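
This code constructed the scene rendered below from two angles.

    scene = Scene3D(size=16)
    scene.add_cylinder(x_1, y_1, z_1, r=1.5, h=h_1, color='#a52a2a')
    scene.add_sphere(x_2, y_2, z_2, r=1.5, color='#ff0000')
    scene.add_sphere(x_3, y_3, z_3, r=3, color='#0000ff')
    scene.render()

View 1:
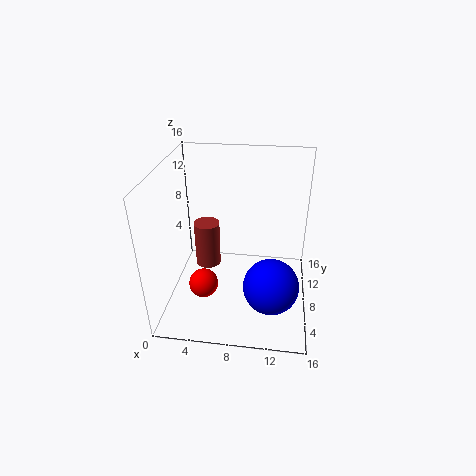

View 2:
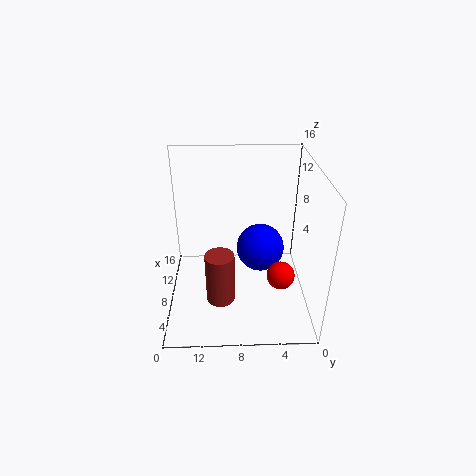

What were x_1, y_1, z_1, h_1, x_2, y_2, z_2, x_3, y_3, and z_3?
x_1 = 4; y_1 = 10; z_1 = 3; h_1 = 5.5; x_2 = 5; y_2 = 3.5; z_2 = 5; x_3 = 12; y_3 = 5; z_3 = 4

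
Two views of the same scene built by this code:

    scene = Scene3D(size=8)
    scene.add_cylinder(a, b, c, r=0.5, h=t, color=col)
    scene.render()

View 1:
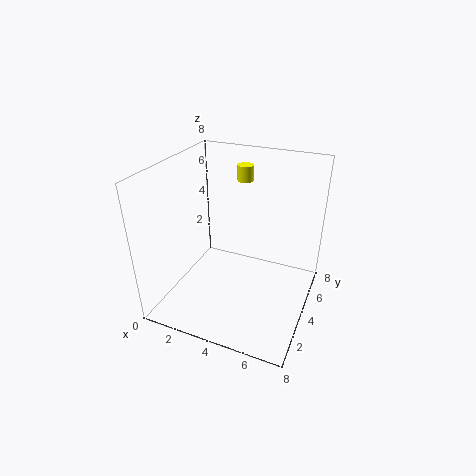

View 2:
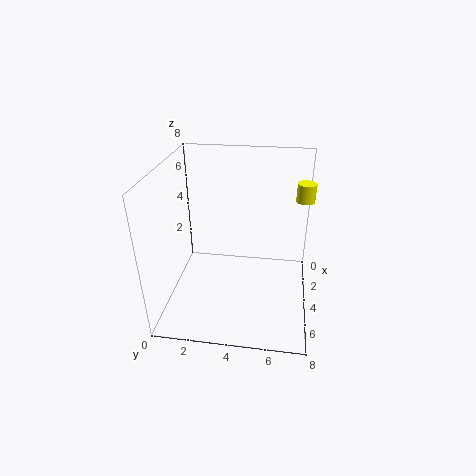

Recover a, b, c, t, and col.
a = 3; b = 7.5; c = 6; t = 1; col = 'yellow'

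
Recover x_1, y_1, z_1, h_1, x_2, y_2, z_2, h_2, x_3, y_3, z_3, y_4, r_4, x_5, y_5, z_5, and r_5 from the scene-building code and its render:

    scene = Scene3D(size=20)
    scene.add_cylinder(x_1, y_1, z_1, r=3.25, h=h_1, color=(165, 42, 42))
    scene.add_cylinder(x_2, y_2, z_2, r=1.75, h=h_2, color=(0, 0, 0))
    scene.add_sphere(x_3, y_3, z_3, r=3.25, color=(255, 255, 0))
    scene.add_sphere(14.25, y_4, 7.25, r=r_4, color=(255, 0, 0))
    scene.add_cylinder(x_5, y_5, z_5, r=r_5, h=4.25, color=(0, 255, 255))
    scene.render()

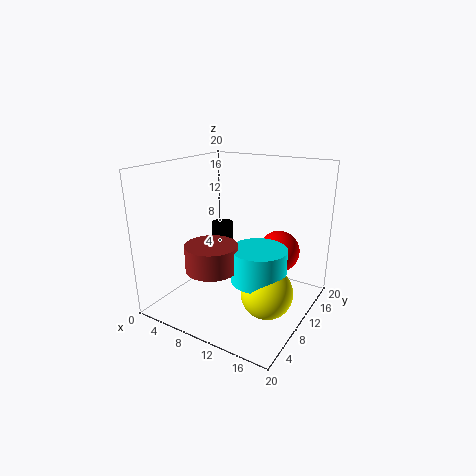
x_1 = 10; y_1 = 3.75; z_1 = 8; h_1 = 3.25; x_2 = 4; y_2 = 15; z_2 = 6; h_2 = 3.75; x_3 = 16.5; y_3 = 6.25; z_3 = 5.25; y_4 = 14.5; r_4 = 3; x_5 = 15; y_5 = 6.75; z_5 = 6.5; r_5 = 3.5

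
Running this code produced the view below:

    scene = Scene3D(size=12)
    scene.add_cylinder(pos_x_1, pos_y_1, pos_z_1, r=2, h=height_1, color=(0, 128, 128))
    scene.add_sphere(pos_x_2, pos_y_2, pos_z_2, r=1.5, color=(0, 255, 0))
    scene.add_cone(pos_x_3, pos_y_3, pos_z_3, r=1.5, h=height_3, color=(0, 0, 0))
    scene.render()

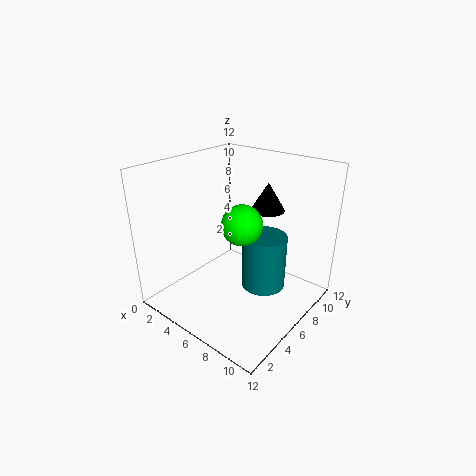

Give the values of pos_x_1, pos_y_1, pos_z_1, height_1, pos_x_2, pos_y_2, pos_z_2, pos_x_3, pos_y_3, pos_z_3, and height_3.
pos_x_1 = 7
pos_y_1 = 8.5
pos_z_1 = 0.5
height_1 = 5
pos_x_2 = 8
pos_y_2 = 4
pos_z_2 = 8.5
pos_x_3 = 6.5
pos_y_3 = 9.5
pos_z_3 = 7.5
height_3 = 2.5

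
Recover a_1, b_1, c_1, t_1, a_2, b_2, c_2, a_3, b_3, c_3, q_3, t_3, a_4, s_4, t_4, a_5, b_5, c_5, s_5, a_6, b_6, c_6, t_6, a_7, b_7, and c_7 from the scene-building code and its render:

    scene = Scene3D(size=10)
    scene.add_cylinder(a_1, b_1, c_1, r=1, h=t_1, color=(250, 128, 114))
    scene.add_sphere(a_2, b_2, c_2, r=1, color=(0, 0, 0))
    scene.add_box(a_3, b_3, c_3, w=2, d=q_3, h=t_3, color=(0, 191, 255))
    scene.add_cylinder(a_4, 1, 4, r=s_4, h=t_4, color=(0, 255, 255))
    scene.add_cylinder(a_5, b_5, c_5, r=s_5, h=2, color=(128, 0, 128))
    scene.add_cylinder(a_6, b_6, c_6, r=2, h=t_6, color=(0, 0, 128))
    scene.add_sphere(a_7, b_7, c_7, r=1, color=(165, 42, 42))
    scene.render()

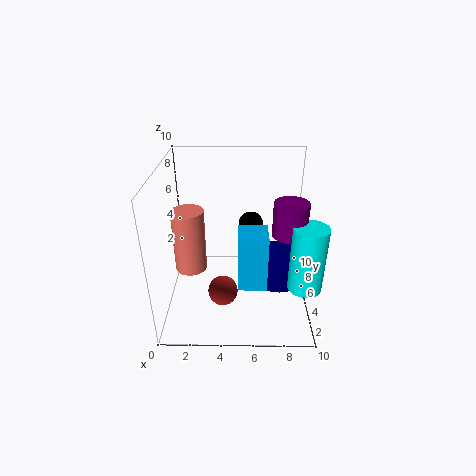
a_1 = 2; b_1 = 3; c_1 = 4; t_1 = 4; a_2 = 6; b_2 = 9; c_2 = 4; a_3 = 5; b_3 = 3; c_3 = 2; q_3 = 2; t_3 = 4; a_4 = 9; s_4 = 1; t_4 = 4; a_5 = 8; b_5 = 2; c_5 = 7; s_5 = 1; a_6 = 8; b_6 = 6; c_6 = 1; t_6 = 2; a_7 = 4; b_7 = 3; c_7 = 2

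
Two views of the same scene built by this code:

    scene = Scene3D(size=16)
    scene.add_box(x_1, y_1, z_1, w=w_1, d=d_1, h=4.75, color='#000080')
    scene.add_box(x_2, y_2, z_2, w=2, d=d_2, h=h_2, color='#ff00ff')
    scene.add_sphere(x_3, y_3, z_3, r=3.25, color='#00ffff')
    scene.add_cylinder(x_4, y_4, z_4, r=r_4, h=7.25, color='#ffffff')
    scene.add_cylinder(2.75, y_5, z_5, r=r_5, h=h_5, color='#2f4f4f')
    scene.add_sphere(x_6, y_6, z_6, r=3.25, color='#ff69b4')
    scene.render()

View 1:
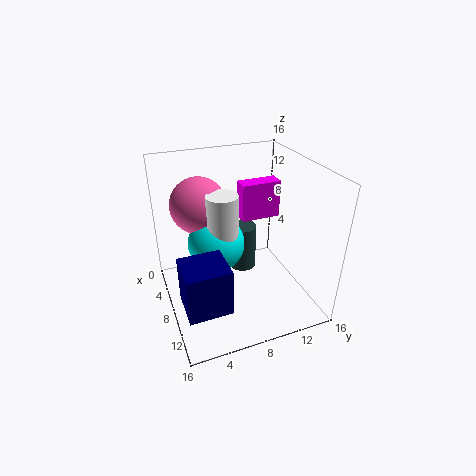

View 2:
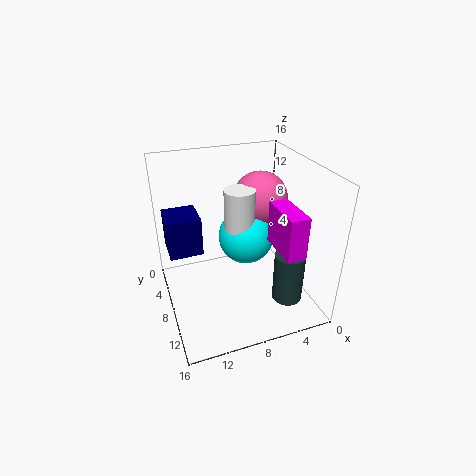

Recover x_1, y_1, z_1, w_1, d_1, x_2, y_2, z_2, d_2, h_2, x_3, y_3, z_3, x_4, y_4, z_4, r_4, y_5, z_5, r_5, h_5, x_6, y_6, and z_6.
x_1 = 11.25, y_1 = 0.5, z_1 = 4.5, w_1 = 4, d_1 = 4.25, x_2 = 3.25, y_2 = 9.75, z_2 = 8.25, d_2 = 4.75, h_2 = 4.5, x_3 = 6.25, y_3 = 6, z_3 = 6.75, x_4 = 7.25, y_4 = 6.5, z_4 = 5.75, r_4 = 1.75, y_5 = 10.75, z_5 = 0.25, r_5 = 1.75, h_5 = 6, x_6 = 4, y_6 = 4.75, z_6 = 10.75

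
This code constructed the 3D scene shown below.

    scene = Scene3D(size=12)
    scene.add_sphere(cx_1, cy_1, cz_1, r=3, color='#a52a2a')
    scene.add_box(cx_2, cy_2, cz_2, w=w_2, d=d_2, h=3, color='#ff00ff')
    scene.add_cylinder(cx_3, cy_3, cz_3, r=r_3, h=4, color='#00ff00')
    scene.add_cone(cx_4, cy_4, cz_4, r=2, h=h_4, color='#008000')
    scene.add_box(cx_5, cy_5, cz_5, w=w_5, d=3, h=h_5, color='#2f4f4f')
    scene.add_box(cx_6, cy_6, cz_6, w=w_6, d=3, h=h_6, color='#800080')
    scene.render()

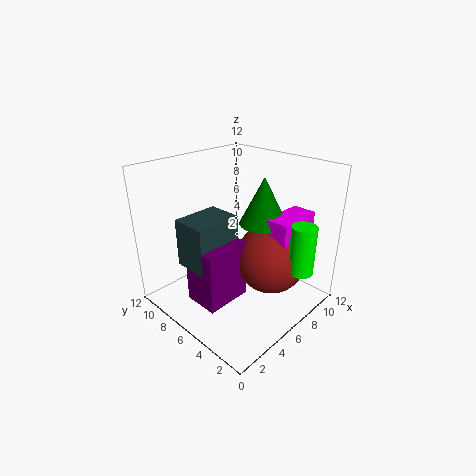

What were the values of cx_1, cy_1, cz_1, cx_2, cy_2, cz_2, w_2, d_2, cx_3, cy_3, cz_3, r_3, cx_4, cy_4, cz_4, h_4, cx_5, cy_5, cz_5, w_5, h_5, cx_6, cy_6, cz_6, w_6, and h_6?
cx_1 = 8; cy_1 = 4; cz_1 = 4; cx_2 = 7; cy_2 = 2; cz_2 = 5; w_2 = 4; d_2 = 2; cx_3 = 8; cy_3 = 1; cz_3 = 4; r_3 = 1; cx_4 = 8; cy_4 = 5; cz_4 = 7; h_4 = 4; cx_5 = 2; cy_5 = 6; cz_5 = 4; w_5 = 4; h_5 = 4; cx_6 = 2; cy_6 = 5; cz_6 = 1; w_6 = 4; h_6 = 5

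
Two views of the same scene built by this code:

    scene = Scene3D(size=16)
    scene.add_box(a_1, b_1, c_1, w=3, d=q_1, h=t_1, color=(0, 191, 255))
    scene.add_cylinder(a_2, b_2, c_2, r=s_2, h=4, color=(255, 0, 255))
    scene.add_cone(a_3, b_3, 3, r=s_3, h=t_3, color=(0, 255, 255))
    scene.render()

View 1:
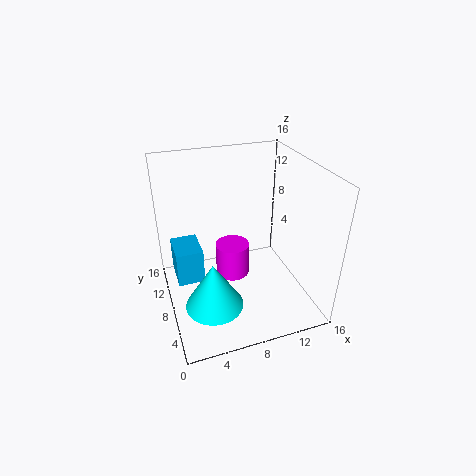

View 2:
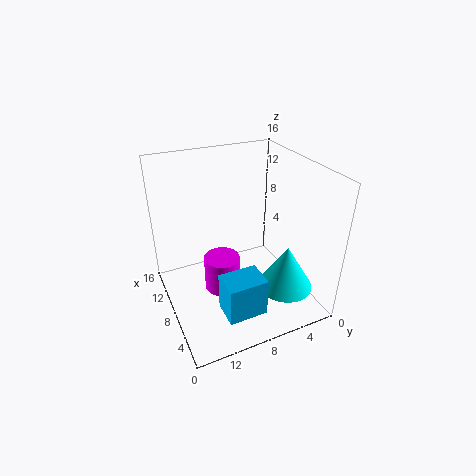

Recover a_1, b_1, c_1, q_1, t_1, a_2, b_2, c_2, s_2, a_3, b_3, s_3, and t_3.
a_1 = 1
b_1 = 8
c_1 = 3
q_1 = 4
t_1 = 4
a_2 = 8
b_2 = 10
c_2 = 2
s_2 = 2
a_3 = 4
b_3 = 4
s_3 = 3
t_3 = 5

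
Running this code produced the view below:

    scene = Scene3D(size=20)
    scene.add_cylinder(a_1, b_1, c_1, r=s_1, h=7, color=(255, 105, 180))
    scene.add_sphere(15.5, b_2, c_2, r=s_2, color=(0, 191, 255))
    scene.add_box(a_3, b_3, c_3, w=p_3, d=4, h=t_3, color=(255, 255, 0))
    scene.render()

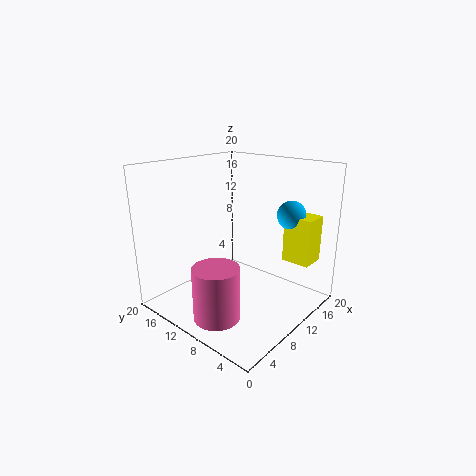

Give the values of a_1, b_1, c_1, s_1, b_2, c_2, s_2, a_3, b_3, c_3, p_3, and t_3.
a_1 = 3.5, b_1 = 8, c_1 = 1.5, s_1 = 3, b_2 = 5, c_2 = 13, s_2 = 2, a_3 = 14.5, b_3 = 1.5, c_3 = 6.5, p_3 = 3.5, t_3 = 6.5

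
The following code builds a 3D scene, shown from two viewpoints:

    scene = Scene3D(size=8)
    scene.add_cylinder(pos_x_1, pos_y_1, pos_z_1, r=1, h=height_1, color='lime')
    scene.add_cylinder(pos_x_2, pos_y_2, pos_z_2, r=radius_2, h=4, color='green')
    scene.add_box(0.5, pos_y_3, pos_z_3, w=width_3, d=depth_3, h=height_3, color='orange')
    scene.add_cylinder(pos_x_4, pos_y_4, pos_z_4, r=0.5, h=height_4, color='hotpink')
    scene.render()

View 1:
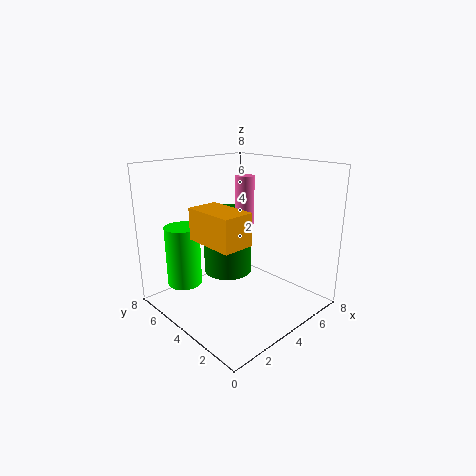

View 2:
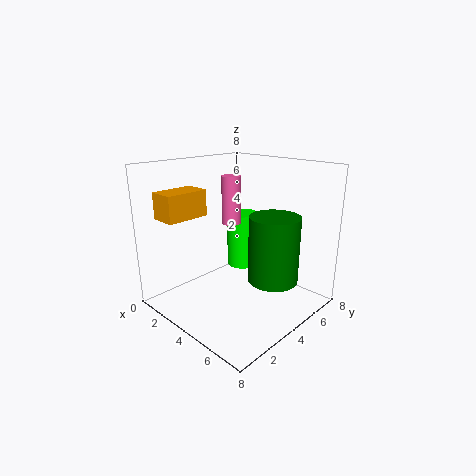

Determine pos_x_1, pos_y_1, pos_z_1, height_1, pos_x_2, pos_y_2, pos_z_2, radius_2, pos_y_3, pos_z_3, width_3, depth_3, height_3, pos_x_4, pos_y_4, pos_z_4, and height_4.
pos_x_1 = 2, pos_y_1 = 6.5, pos_z_1 = 1, height_1 = 3.5, pos_x_2 = 5, pos_y_2 = 6, pos_z_2 = 1, radius_2 = 1.5, pos_y_3 = 1, pos_z_3 = 5, width_3 = 1.5, depth_3 = 2.5, height_3 = 1.5, pos_x_4 = 4, pos_y_4 = 3.5, pos_z_4 = 5, height_4 = 2.5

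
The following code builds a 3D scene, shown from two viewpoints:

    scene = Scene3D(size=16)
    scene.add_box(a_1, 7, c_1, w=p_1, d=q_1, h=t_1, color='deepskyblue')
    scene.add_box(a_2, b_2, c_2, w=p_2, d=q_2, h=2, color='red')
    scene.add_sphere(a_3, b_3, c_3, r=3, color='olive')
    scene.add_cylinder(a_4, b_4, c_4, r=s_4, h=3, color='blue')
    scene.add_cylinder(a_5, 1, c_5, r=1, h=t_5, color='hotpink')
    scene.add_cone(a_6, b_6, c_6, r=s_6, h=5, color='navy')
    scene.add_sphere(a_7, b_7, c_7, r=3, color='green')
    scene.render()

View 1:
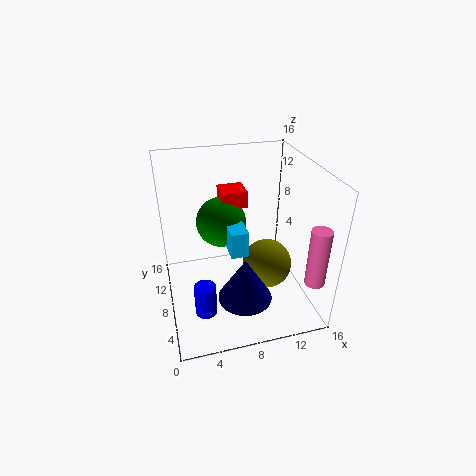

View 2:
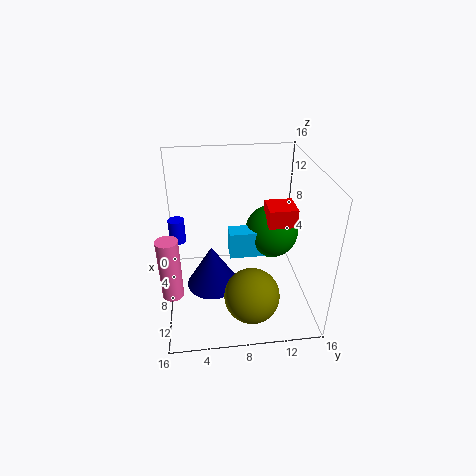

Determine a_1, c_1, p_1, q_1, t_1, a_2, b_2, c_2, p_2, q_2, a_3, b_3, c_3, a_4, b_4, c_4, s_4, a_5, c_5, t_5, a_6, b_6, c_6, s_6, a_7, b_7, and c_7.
a_1 = 7; c_1 = 6; p_1 = 2; q_1 = 5; t_1 = 3; a_2 = 7; b_2 = 11; c_2 = 10; p_2 = 3; q_2 = 3; a_3 = 12; b_3 = 9; c_3 = 3; a_4 = 3; b_4 = 1; c_4 = 5; s_4 = 1; a_5 = 14; c_5 = 6; t_5 = 6; a_6 = 8; b_6 = 5; c_6 = 2; s_6 = 3; a_7 = 7; b_7 = 12; c_7 = 8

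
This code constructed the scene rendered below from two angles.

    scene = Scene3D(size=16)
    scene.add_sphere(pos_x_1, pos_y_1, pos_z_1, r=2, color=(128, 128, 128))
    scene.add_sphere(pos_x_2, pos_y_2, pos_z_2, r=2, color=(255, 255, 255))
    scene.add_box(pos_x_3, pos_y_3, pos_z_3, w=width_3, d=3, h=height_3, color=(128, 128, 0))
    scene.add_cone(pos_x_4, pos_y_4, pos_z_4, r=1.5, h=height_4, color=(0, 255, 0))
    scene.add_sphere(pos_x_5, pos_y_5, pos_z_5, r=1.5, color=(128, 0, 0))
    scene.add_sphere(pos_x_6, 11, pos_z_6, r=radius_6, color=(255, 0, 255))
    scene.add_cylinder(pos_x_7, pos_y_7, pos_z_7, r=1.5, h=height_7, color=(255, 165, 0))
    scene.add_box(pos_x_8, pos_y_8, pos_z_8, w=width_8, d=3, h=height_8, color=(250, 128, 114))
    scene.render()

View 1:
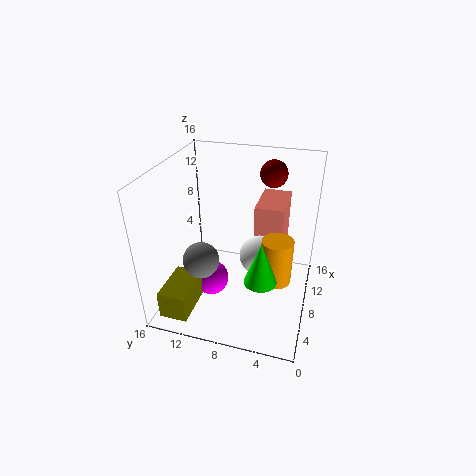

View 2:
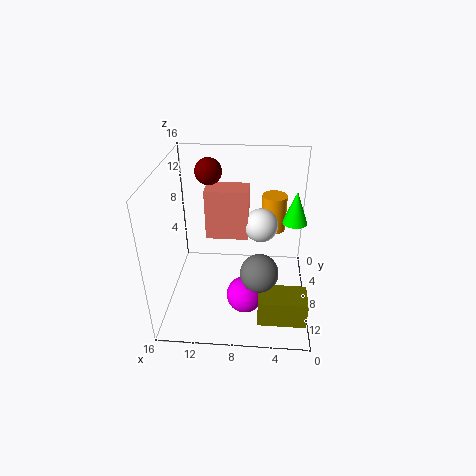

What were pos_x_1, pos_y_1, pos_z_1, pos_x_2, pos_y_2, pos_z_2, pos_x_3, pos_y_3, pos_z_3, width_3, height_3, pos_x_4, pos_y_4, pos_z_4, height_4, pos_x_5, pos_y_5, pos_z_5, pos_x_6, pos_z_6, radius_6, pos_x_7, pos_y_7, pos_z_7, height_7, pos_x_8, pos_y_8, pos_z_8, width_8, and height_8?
pos_x_1 = 5.5; pos_y_1 = 11.5; pos_z_1 = 6; pos_x_2 = 5.5; pos_y_2 = 5; pos_z_2 = 8; pos_x_3 = 0.5; pos_y_3 = 11.5; pos_z_3 = 1.5; width_3 = 5; height_3 = 3; pos_x_4 = 1.5; pos_y_4 = 4; pos_z_4 = 8; height_4 = 4; pos_x_5 = 11.5; pos_y_5 = 5; pos_z_5 = 14.5; pos_x_6 = 7; pos_z_6 = 2.5; radius_6 = 2; pos_x_7 = 4; pos_y_7 = 3; pos_z_7 = 6.5; height_7 = 4.5; pos_x_8 = 7; pos_y_8 = 3; pos_z_8 = 6.5; width_8 = 5; height_8 = 6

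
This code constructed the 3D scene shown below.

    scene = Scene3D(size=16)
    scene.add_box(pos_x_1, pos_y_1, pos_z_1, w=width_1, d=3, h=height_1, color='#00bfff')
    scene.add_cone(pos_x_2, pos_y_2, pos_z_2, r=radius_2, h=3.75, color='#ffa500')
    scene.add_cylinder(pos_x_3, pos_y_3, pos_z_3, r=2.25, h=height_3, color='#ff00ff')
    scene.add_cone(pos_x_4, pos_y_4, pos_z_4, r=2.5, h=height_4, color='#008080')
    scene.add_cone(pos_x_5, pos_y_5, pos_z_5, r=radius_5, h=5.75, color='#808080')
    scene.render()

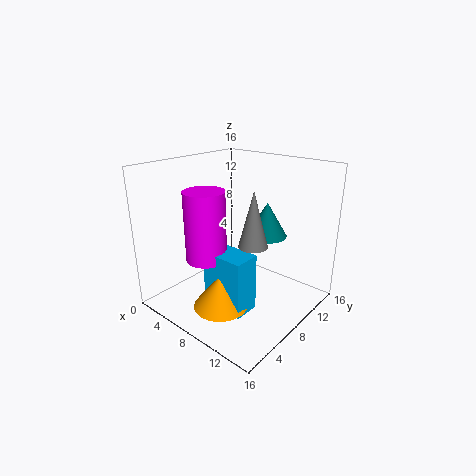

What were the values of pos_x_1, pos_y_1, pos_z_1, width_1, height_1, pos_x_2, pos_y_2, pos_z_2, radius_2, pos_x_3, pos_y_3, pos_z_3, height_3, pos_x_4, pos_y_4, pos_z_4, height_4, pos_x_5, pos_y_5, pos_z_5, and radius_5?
pos_x_1 = 6
pos_y_1 = 4.5
pos_z_1 = 0.5
width_1 = 5
height_1 = 6.5
pos_x_2 = 8.25
pos_y_2 = 4.75
pos_z_2 = 1
radius_2 = 3
pos_x_3 = 5.75
pos_y_3 = 5.25
pos_z_3 = 5.75
height_3 = 7.75
pos_x_4 = 8
pos_y_4 = 13.5
pos_z_4 = 6.5
height_4 = 4.25
pos_x_5 = 11.25
pos_y_5 = 6.5
pos_z_5 = 8.5
radius_5 = 1.5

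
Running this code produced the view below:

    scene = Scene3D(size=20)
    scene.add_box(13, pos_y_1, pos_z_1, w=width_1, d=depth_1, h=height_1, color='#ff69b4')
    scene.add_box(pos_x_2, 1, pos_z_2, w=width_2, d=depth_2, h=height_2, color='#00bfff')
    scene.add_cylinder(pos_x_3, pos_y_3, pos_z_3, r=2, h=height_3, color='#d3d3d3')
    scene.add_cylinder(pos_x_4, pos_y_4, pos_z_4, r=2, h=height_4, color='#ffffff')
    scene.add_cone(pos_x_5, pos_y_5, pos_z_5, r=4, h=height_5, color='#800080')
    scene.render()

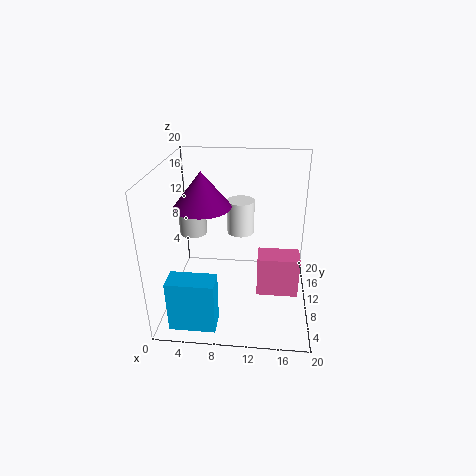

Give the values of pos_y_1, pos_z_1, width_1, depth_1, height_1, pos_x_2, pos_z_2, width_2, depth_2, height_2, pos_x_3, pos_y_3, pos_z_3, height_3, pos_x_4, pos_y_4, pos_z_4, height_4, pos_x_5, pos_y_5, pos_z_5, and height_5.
pos_y_1 = 3, pos_z_1 = 6, width_1 = 5, depth_1 = 3, height_1 = 5, pos_x_2 = 2, pos_z_2 = 1, width_2 = 6, depth_2 = 3, height_2 = 7, pos_x_3 = 3, pos_y_3 = 13, pos_z_3 = 9, height_3 = 4, pos_x_4 = 10, pos_y_4 = 14, pos_z_4 = 9, height_4 = 5, pos_x_5 = 5, pos_y_5 = 11, pos_z_5 = 14, height_5 = 5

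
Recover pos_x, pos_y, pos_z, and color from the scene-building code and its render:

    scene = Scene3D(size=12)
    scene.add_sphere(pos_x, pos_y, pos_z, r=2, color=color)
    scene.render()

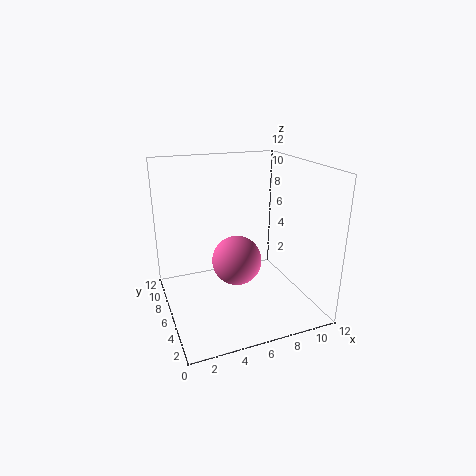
pos_x = 5.5, pos_y = 5, pos_z = 4.5, color = 'hotpink'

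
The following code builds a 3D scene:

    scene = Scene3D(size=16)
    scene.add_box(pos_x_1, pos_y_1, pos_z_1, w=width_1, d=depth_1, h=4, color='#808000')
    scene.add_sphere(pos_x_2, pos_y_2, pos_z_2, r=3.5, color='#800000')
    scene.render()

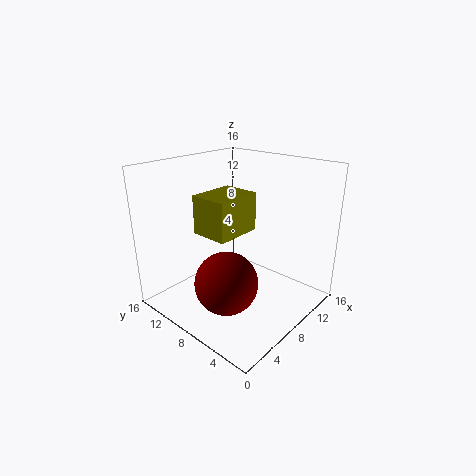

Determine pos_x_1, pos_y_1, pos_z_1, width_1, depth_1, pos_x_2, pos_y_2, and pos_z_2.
pos_x_1 = 3.5
pos_y_1 = 6
pos_z_1 = 9.5
width_1 = 5
depth_1 = 4
pos_x_2 = 5.5
pos_y_2 = 7.5
pos_z_2 = 3.5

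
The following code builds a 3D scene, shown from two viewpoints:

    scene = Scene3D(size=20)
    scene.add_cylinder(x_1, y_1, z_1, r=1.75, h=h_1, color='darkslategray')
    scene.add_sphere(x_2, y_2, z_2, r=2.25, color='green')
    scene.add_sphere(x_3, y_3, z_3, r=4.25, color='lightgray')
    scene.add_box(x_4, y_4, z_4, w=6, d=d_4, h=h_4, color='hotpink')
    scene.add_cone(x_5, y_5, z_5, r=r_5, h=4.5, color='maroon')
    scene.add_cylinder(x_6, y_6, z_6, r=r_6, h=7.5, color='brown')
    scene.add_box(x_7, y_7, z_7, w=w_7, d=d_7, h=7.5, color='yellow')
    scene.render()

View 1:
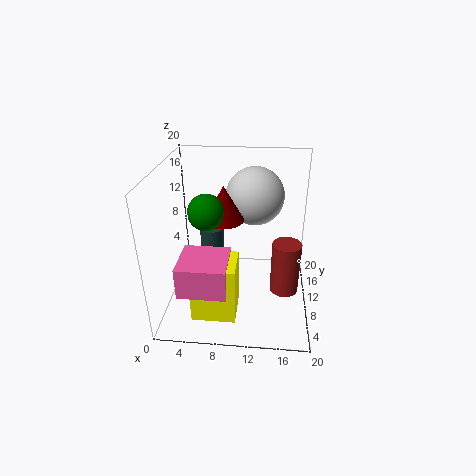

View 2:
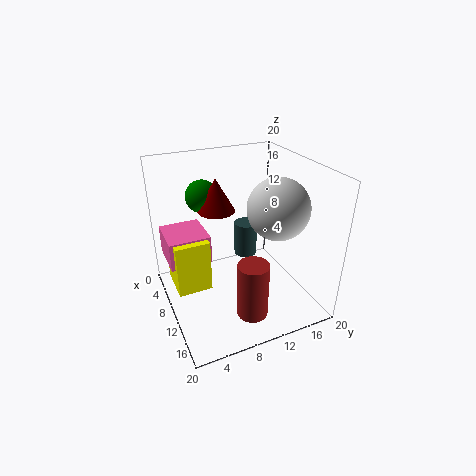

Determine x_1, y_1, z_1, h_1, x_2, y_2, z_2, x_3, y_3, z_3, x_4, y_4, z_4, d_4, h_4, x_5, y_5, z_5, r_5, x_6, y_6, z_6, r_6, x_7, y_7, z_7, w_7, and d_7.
x_1 = 5.75
y_1 = 13.25
z_1 = 4.5
h_1 = 5.25
x_2 = 6.5
y_2 = 6.25
z_2 = 15.5
x_3 = 12
y_3 = 15
z_3 = 14.25
x_4 = 3.5
y_4 = 0.5
z_4 = 6.75
d_4 = 5.75
h_4 = 4
x_5 = 8.5
y_5 = 7.5
z_5 = 14
r_5 = 2.5
x_6 = 16.75
y_6 = 9
z_6 = 2.5
r_6 = 2
x_7 = 5
y_7 = 1
z_7 = 3
w_7 = 5.5
d_7 = 4.75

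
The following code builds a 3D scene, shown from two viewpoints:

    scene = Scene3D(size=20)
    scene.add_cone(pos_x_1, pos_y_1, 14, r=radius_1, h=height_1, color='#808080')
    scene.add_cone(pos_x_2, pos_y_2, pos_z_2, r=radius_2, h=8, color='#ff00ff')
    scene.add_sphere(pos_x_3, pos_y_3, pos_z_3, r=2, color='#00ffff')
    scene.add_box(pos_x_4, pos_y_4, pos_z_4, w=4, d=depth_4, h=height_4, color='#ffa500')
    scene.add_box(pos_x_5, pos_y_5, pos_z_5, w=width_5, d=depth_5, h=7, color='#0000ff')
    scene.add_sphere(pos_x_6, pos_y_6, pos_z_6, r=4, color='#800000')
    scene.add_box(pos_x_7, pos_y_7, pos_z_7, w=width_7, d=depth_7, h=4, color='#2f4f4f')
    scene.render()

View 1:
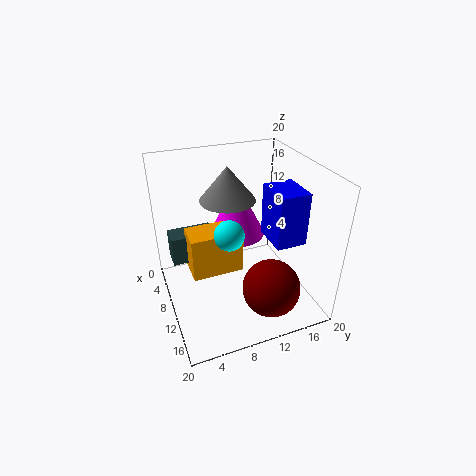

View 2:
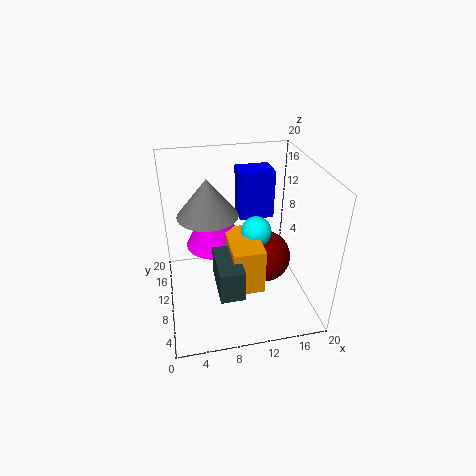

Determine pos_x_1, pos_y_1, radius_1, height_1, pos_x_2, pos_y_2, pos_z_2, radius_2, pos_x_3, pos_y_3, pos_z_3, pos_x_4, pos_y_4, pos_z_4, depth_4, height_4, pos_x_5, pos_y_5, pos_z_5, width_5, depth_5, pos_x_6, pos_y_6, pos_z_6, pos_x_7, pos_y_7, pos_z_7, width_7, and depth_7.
pos_x_1 = 6, pos_y_1 = 10, radius_1 = 4, height_1 = 5, pos_x_2 = 7, pos_y_2 = 11, pos_z_2 = 9, radius_2 = 4, pos_x_3 = 12, pos_y_3 = 8, pos_z_3 = 12, pos_x_4 = 8, pos_y_4 = 3, pos_z_4 = 6, depth_4 = 7, height_4 = 6, pos_x_5 = 11, pos_y_5 = 13, pos_z_5 = 11, width_5 = 5, depth_5 = 4, pos_x_6 = 15, pos_y_6 = 13, pos_z_6 = 4, pos_x_7 = 6, pos_y_7 = 1, pos_z_7 = 7, width_7 = 3, depth_7 = 6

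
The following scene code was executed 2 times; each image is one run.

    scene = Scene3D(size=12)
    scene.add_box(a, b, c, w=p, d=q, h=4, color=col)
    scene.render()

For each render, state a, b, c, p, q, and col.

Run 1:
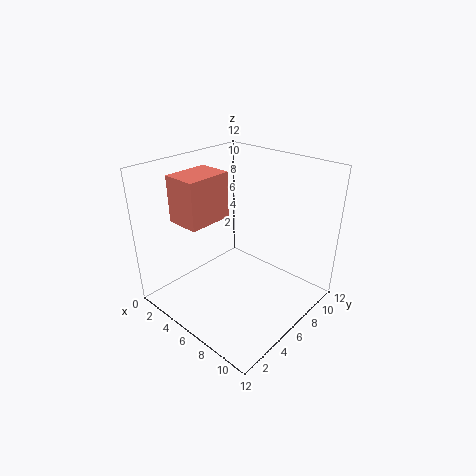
a = 1; b = 3; c = 7; p = 3; q = 4; col = 'salmon'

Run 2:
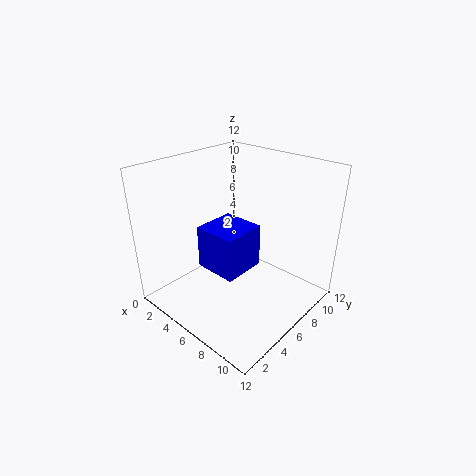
a = 2; b = 5; c = 2; p = 4; q = 4; col = 'blue'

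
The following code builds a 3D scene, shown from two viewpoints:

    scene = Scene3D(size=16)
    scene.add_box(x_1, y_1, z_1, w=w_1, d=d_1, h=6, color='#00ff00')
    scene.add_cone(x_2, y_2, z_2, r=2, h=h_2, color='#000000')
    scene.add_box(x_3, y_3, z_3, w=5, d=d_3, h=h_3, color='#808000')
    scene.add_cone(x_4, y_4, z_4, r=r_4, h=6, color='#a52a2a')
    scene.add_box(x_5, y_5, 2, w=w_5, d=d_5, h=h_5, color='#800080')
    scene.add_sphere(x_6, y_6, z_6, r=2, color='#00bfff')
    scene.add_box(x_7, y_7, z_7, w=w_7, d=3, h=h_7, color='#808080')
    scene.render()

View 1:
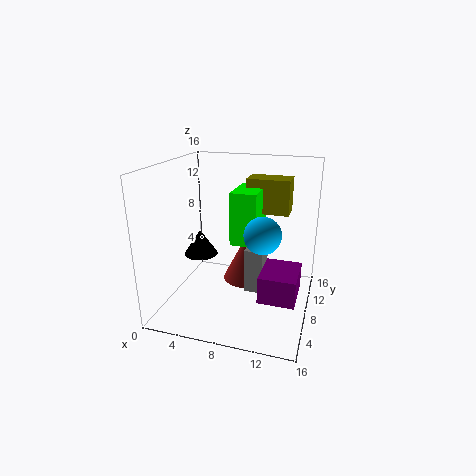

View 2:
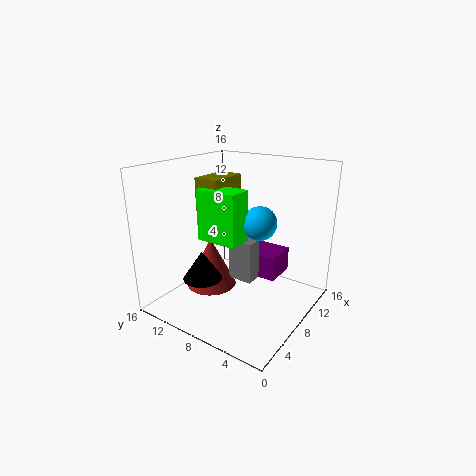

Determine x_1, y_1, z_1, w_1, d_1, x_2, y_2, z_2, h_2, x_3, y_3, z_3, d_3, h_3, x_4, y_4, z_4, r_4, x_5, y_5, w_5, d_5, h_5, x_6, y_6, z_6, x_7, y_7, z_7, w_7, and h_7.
x_1 = 7; y_1 = 8; z_1 = 7; w_1 = 3; d_1 = 5; x_2 = 3; y_2 = 9; z_2 = 5; h_2 = 3; x_3 = 8; y_3 = 11; z_3 = 10; d_3 = 3; h_3 = 4; x_4 = 8; y_4 = 12; z_4 = 1; r_4 = 3; x_5 = 11; y_5 = 5; w_5 = 4; d_5 = 5; h_5 = 3; x_6 = 11; y_6 = 7; z_6 = 9; x_7 = 9; y_7 = 7; z_7 = 2; w_7 = 2; h_7 = 5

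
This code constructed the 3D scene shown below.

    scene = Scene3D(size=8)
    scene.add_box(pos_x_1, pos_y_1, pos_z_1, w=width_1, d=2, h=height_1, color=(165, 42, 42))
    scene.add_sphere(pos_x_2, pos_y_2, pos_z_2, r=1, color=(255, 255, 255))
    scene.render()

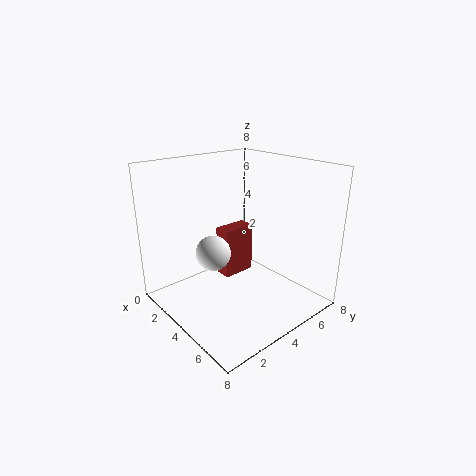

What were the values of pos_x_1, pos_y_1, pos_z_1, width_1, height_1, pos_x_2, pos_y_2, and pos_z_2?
pos_x_1 = 2, pos_y_1 = 4, pos_z_1 = 1, width_1 = 1, height_1 = 3, pos_x_2 = 3, pos_y_2 = 3, pos_z_2 = 3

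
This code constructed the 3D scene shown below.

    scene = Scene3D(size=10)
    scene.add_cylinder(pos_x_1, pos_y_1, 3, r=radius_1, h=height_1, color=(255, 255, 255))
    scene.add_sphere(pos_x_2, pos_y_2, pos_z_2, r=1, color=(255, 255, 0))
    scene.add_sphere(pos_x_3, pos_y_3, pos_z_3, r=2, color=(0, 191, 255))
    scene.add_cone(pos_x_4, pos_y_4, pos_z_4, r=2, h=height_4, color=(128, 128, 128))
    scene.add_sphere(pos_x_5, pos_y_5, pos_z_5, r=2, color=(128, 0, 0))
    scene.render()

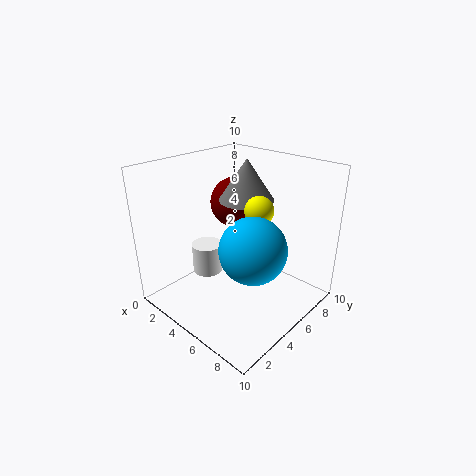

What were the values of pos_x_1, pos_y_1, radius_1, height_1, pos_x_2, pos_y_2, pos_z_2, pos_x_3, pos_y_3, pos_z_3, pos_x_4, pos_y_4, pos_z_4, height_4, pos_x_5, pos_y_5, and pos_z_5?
pos_x_1 = 4; pos_y_1 = 3; radius_1 = 1; height_1 = 2; pos_x_2 = 6; pos_y_2 = 6; pos_z_2 = 7; pos_x_3 = 8; pos_y_3 = 3; pos_z_3 = 6; pos_x_4 = 4; pos_y_4 = 7; pos_z_4 = 7; height_4 = 3; pos_x_5 = 2; pos_y_5 = 8; pos_z_5 = 6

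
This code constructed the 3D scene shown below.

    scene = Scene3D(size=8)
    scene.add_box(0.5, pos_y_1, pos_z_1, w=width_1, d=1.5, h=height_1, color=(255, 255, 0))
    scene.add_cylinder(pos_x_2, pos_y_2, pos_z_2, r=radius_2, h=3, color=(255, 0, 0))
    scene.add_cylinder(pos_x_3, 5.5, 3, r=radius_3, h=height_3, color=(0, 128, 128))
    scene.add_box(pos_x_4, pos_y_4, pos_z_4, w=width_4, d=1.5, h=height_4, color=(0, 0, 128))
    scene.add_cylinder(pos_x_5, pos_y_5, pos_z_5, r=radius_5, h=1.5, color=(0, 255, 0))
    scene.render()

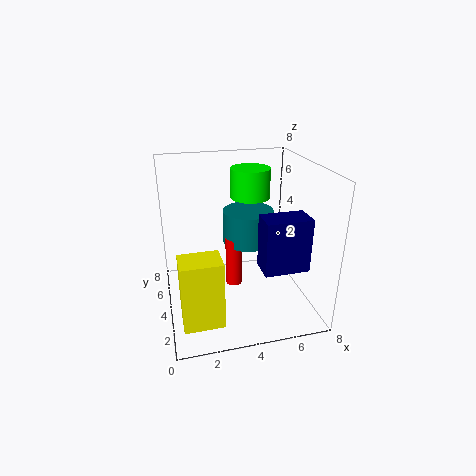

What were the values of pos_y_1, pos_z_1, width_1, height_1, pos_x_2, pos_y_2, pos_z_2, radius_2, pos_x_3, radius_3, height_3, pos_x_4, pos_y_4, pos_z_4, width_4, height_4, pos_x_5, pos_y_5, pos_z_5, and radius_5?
pos_y_1 = 0.5; pos_z_1 = 1; width_1 = 2; height_1 = 3.5; pos_x_2 = 4; pos_y_2 = 5; pos_z_2 = 0.5; radius_2 = 0.5; pos_x_3 = 5; radius_3 = 1.5; height_3 = 2; pos_x_4 = 5; pos_y_4 = 2; pos_z_4 = 2.5; width_4 = 2.5; height_4 = 3; pos_x_5 = 4.5; pos_y_5 = 3.5; pos_z_5 = 6.5; radius_5 = 1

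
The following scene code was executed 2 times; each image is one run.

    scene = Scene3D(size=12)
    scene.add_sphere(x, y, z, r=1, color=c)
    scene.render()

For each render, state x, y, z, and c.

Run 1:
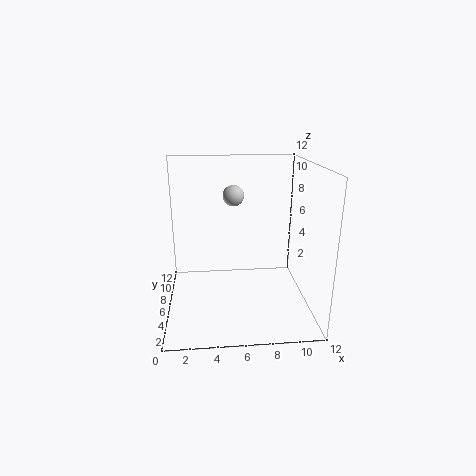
x = 6, y = 10.5, z = 8.5, c = 'lightgray'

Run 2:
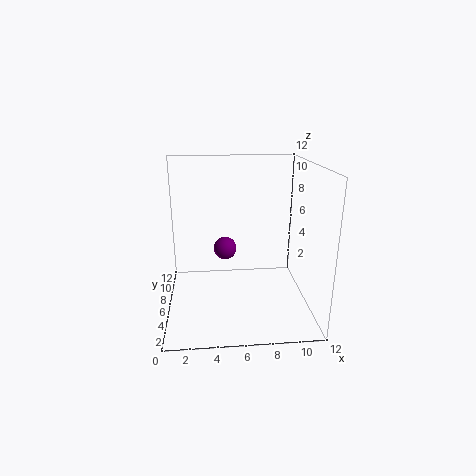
x = 5, y = 7.5, z = 4.5, c = 'purple'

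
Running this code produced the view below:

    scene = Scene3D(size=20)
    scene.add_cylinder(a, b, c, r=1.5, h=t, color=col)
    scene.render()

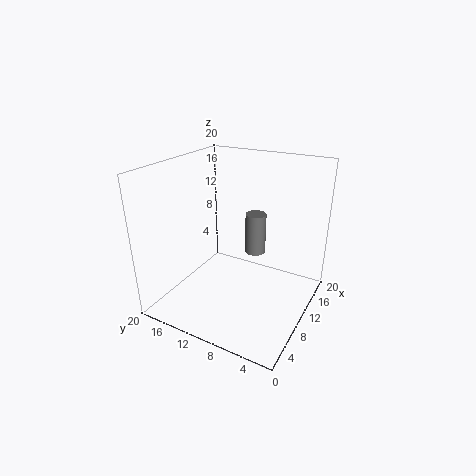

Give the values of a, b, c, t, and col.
a = 13.5
b = 9
c = 6.5
t = 6
col = 'gray'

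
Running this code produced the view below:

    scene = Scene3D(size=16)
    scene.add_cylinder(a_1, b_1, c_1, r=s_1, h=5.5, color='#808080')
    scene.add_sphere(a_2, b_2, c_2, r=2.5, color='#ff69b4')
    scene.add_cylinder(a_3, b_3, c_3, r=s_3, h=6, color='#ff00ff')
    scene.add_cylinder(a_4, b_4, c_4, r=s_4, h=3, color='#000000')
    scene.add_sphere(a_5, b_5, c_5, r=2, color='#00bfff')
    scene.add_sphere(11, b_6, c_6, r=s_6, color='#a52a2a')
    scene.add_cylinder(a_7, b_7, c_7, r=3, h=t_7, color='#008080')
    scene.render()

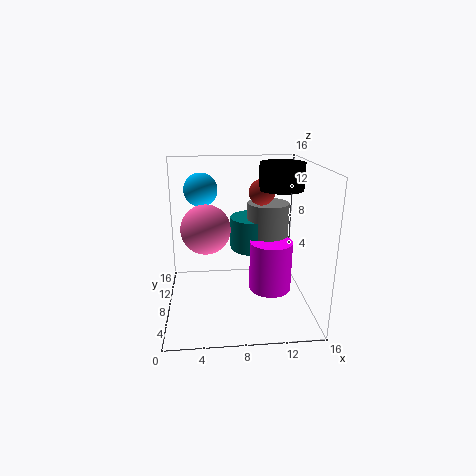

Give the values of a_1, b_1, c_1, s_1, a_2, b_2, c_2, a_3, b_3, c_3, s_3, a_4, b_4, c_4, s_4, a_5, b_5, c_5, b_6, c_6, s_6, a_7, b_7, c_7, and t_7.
a_1 = 12
b_1 = 11.5
c_1 = 5.5
s_1 = 2.5
a_2 = 4.5
b_2 = 5.5
c_2 = 10
a_3 = 12
b_3 = 9
c_3 = 1
s_3 = 2.5
a_4 = 13
b_4 = 9.5
c_4 = 13
s_4 = 2.5
a_5 = 4
b_5 = 12.5
c_5 = 12.5
b_6 = 10.5
c_6 = 12.5
s_6 = 1.5
a_7 = 10.5
b_7 = 12.5
c_7 = 5
t_7 = 4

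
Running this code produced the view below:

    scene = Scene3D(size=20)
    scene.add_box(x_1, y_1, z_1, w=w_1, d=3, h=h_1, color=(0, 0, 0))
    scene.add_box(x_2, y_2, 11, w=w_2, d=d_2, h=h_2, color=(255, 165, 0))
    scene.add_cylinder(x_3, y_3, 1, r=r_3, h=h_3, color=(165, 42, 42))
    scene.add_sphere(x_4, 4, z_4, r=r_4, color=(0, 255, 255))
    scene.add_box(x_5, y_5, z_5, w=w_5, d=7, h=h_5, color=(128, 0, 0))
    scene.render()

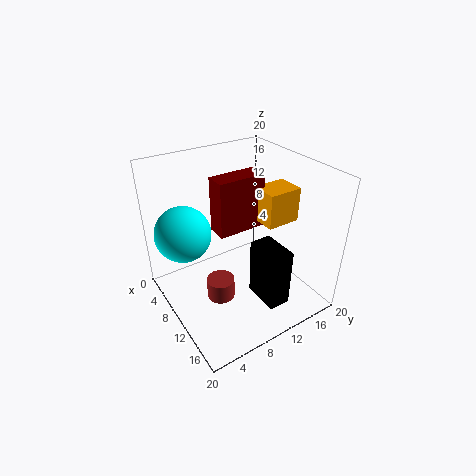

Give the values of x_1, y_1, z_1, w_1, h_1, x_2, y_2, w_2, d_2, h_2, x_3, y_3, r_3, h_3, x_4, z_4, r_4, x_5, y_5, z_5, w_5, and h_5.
x_1 = 13; y_1 = 10; z_1 = 3; w_1 = 5; h_1 = 8; x_2 = 8; y_2 = 14; w_2 = 4; d_2 = 5; h_2 = 5; x_3 = 10; y_3 = 7; r_3 = 2; h_3 = 3; x_4 = 5; z_4 = 10; r_4 = 4; x_5 = 6; y_5 = 8; z_5 = 10; w_5 = 3; h_5 = 8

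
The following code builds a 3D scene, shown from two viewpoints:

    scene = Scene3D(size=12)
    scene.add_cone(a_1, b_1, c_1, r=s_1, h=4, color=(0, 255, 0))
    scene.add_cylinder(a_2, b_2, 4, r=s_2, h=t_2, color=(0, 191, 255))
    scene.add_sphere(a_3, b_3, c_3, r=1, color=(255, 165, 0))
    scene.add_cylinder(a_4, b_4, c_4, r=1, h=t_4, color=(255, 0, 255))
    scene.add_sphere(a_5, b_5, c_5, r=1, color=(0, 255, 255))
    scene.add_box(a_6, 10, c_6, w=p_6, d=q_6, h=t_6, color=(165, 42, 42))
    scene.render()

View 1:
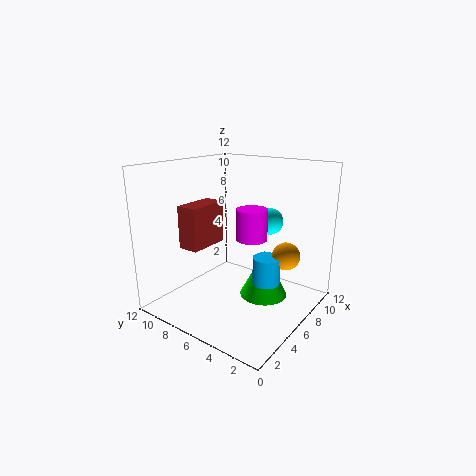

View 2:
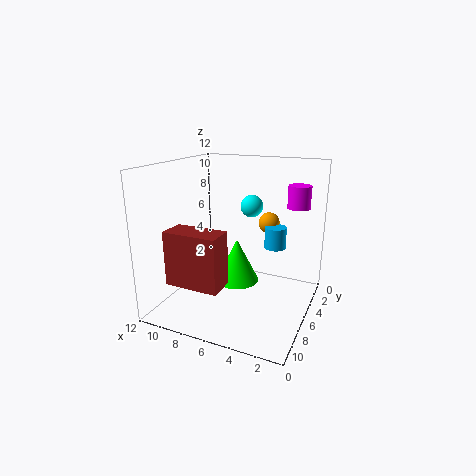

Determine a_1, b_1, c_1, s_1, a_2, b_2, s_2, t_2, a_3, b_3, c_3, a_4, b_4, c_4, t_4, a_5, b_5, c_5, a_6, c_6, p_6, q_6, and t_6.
a_1 = 7, b_1 = 4, c_1 = 1, s_1 = 2, a_2 = 4, b_2 = 2, s_2 = 1, t_2 = 2, a_3 = 5, b_3 = 1, c_3 = 6, a_4 = 2, b_4 = 2, c_4 = 8, t_4 = 2, a_5 = 6, b_5 = 3, c_5 = 8, a_6 = 5, c_6 = 4, p_6 = 4, q_6 = 2, t_6 = 4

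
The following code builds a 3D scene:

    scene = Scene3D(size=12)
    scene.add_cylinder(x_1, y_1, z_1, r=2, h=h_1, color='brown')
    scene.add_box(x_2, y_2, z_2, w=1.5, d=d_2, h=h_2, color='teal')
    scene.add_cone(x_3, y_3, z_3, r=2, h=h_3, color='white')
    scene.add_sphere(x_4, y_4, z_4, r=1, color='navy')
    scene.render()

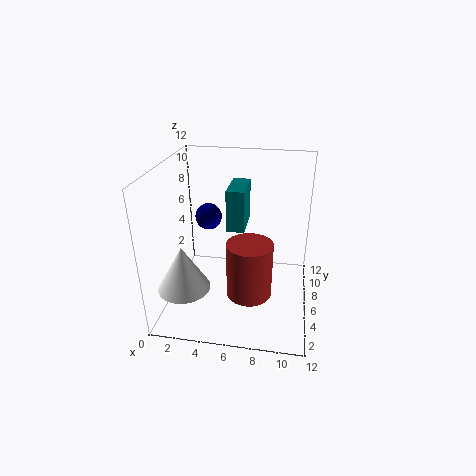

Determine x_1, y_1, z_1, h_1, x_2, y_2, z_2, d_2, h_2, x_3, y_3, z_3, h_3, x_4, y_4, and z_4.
x_1 = 7; y_1 = 6; z_1 = 0.5; h_1 = 5; x_2 = 5; y_2 = 6; z_2 = 6.5; d_2 = 3.5; h_2 = 3.5; x_3 = 2.5; y_3 = 2; z_3 = 3.5; h_3 = 3.5; x_4 = 4; y_4 = 4.5; z_4 = 8.5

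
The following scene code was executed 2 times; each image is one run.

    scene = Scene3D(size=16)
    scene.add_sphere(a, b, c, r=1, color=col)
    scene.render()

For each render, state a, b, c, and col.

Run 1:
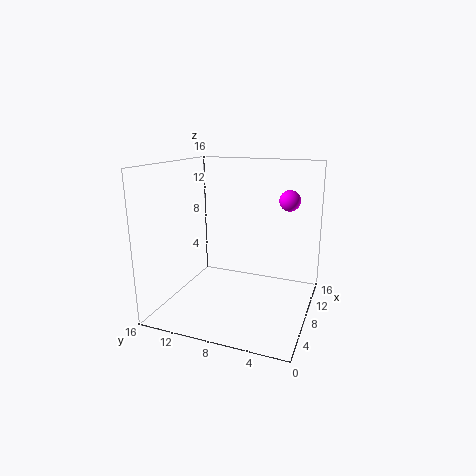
a = 6, b = 2, c = 13, col = 'magenta'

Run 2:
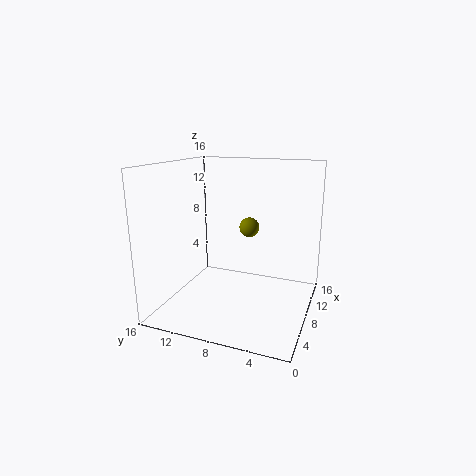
a = 6, b = 6, c = 10, col = 'olive'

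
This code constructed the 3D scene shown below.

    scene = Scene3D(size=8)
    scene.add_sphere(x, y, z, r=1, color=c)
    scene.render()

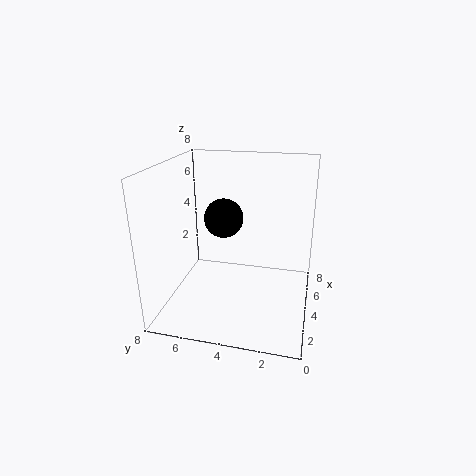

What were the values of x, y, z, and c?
x = 3; y = 4.5; z = 5.5; c = 'black'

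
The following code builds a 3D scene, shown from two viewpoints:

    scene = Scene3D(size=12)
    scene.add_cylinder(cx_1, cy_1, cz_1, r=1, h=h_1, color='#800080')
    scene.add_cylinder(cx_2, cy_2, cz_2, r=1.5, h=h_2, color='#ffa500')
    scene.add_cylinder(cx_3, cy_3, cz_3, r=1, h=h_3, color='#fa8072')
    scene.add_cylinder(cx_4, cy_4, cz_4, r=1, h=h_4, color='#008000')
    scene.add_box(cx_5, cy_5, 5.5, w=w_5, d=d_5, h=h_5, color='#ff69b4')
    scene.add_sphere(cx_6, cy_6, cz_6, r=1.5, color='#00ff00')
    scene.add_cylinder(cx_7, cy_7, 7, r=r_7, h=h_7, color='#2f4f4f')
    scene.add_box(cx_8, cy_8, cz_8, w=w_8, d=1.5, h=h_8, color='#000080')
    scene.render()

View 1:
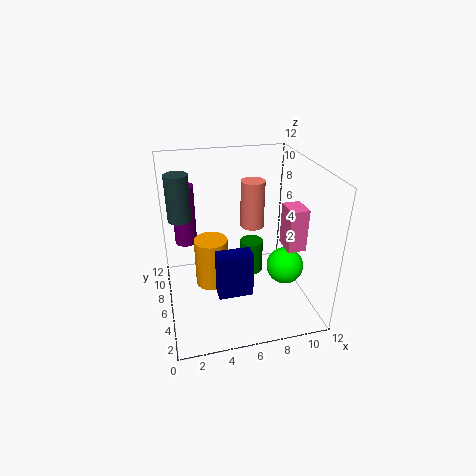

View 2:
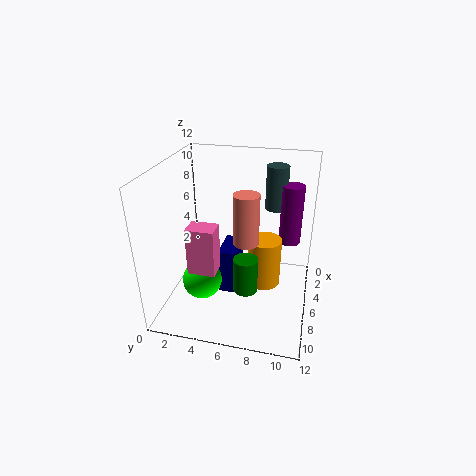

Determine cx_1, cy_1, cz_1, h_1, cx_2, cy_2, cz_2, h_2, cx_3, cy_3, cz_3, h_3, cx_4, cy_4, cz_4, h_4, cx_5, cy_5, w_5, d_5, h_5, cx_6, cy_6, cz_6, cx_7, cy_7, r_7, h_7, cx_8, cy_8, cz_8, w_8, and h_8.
cx_1 = 2
cy_1 = 10
cz_1 = 4
h_1 = 5.5
cx_2 = 4
cy_2 = 8
cz_2 = 0.5
h_2 = 4.5
cx_3 = 7.5
cy_3 = 7
cz_3 = 6.5
h_3 = 4
cx_4 = 7.5
cy_4 = 7
cz_4 = 2
h_4 = 3
cx_5 = 9.5
cy_5 = 3.5
w_5 = 1.5
d_5 = 2
h_5 = 3.5
cx_6 = 9.5
cy_6 = 4
cz_6 = 4
cx_7 = 1.5
cy_7 = 8.5
r_7 = 1
h_7 = 4
cx_8 = 4
cy_8 = 4.5
cz_8 = 1
w_8 = 3
h_8 = 4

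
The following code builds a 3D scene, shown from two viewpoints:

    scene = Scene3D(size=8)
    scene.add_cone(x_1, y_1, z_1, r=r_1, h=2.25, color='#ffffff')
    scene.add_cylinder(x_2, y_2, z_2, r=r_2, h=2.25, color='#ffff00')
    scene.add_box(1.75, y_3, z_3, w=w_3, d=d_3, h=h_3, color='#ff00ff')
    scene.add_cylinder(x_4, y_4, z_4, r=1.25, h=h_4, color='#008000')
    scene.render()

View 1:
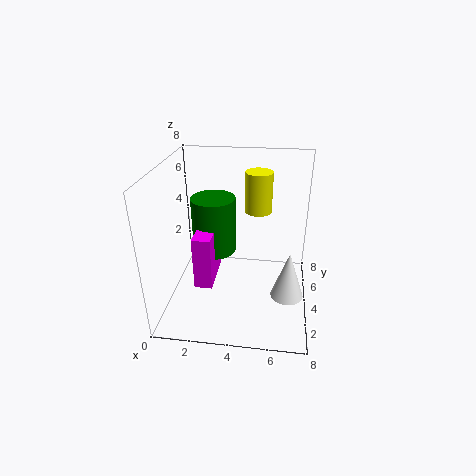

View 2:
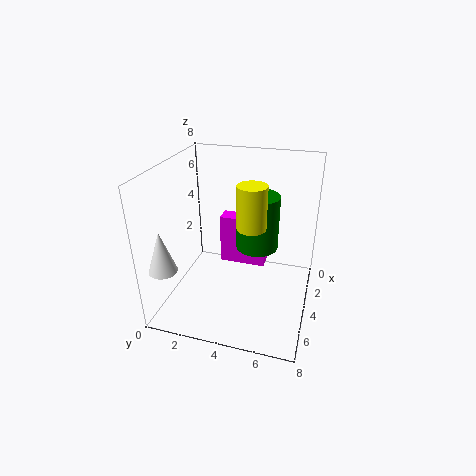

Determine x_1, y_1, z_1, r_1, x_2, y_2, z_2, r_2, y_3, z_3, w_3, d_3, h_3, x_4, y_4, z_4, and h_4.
x_1 = 6.75
y_1 = 0.75
z_1 = 3
r_1 = 0.75
x_2 = 5
y_2 = 5
z_2 = 5.25
r_2 = 0.75
y_3 = 2.5
z_3 = 1.5
w_3 = 1
d_3 = 2.75
h_3 = 3
x_4 = 2.5
y_4 = 4.75
z_4 = 2.75
h_4 = 3.25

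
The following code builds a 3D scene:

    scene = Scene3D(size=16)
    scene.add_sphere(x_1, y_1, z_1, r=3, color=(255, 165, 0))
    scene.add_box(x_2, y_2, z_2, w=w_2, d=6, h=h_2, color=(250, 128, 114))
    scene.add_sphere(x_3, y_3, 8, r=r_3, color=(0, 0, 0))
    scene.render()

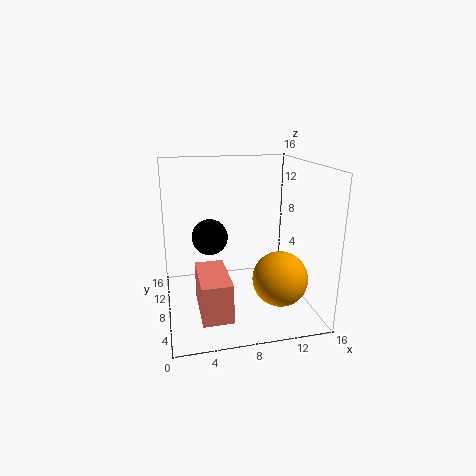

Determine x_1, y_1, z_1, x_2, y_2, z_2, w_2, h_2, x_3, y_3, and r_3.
x_1 = 12, y_1 = 5, z_1 = 4, x_2 = 3, y_2 = 1, z_2 = 2, w_2 = 3, h_2 = 4, x_3 = 5, y_3 = 9, r_3 = 2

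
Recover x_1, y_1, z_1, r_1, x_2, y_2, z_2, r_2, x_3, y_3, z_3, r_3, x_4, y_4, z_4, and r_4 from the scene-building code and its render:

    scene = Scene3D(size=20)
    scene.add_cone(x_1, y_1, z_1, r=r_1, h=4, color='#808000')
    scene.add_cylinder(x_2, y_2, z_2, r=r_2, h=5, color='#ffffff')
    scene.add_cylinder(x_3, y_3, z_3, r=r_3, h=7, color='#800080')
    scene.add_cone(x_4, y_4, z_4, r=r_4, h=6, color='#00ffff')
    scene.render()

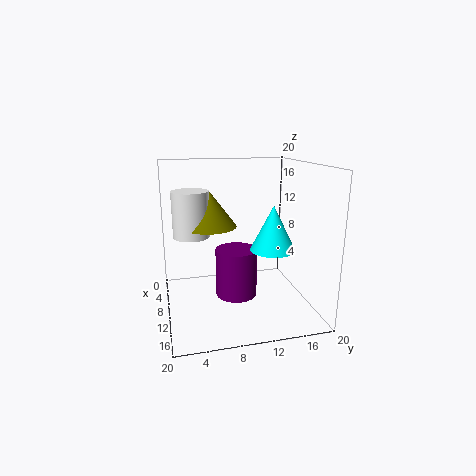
x_1 = 17; y_1 = 5; z_1 = 14; r_1 = 3; x_2 = 17; y_2 = 3; z_2 = 13; r_2 = 2; x_3 = 9; y_3 = 10; z_3 = 1; r_3 = 3; x_4 = 13; y_4 = 14; z_4 = 9; r_4 = 3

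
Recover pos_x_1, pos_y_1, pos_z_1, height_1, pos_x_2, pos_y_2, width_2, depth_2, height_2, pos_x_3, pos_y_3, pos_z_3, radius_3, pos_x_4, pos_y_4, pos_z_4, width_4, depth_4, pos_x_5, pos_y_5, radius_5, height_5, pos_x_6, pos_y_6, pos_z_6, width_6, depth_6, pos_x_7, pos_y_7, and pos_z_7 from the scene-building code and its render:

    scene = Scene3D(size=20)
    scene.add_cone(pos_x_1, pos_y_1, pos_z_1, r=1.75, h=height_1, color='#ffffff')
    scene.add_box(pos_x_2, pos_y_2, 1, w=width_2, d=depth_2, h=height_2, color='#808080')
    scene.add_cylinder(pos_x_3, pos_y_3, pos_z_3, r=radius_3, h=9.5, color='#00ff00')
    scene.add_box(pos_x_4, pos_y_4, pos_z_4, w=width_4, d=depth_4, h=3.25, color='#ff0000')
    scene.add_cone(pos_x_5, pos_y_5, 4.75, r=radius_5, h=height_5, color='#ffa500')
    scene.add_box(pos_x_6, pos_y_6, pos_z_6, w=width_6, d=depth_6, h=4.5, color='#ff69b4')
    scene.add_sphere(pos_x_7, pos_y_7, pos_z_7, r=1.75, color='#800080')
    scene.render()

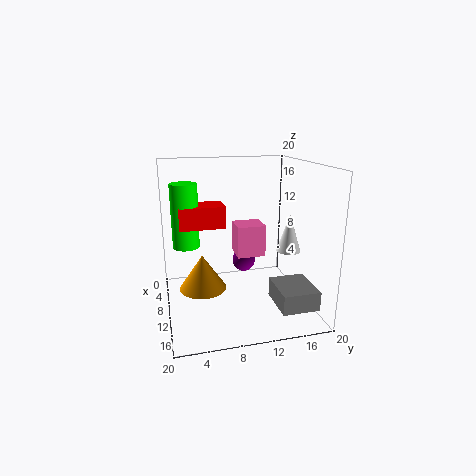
pos_x_1 = 10.25; pos_y_1 = 17.5; pos_z_1 = 7.5; height_1 = 5.5; pos_x_2 = 10.75; pos_y_2 = 14.5; width_2 = 6; depth_2 = 5.25; height_2 = 2.75; pos_x_3 = 5; pos_y_3 = 3.25; pos_z_3 = 7.5; radius_3 = 2; pos_x_4 = 2.75; pos_y_4 = 2.25; pos_z_4 = 10.5; width_4 = 4.25; depth_4 = 6.75; pos_x_5 = 13.25; pos_y_5 = 4.5; radius_5 = 3; height_5 = 4.5; pos_x_6 = 6.5; pos_y_6 = 10; pos_z_6 = 7; width_6 = 3.75; depth_6 = 4; pos_x_7 = 5.75; pos_y_7 = 12; pos_z_7 = 4.75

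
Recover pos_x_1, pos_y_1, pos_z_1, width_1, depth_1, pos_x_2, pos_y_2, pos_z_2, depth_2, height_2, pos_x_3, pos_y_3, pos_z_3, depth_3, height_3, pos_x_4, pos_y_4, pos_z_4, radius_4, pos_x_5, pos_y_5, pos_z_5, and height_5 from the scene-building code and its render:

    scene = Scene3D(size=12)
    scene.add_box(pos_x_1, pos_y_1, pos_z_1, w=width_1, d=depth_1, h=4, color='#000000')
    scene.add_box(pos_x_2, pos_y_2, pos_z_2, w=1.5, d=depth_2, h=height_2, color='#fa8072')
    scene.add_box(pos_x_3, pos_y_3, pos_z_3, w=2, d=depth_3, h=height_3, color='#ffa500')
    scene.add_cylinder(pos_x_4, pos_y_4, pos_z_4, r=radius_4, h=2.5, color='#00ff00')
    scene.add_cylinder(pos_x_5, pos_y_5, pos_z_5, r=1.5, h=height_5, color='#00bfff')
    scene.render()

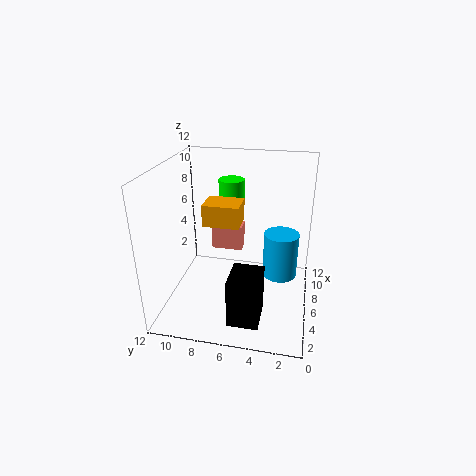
pos_x_1 = 1.5; pos_y_1 = 3.5; pos_z_1 = 0.5; width_1 = 3; depth_1 = 2.5; pos_x_2 = 10; pos_y_2 = 6.5; pos_z_2 = 2.5; depth_2 = 3; height_2 = 2.5; pos_x_3 = 1.5; pos_y_3 = 5; pos_z_3 = 9; depth_3 = 2.5; height_3 = 1.5; pos_x_4 = 6; pos_y_4 = 6.5; pos_z_4 = 8.5; radius_4 = 1; pos_x_5 = 7.5; pos_y_5 = 2.5; pos_z_5 = 2; height_5 = 4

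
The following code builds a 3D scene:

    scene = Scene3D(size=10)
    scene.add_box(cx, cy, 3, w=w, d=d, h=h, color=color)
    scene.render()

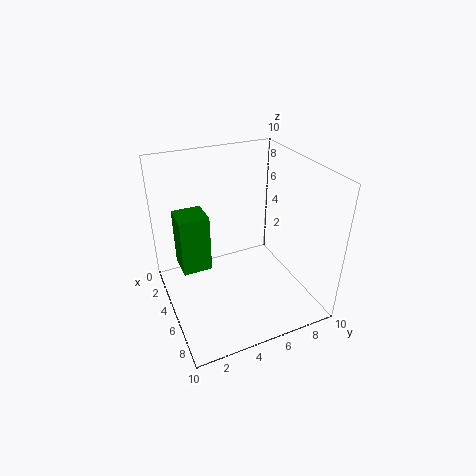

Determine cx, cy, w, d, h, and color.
cx = 3
cy = 1
w = 2
d = 2
h = 4
color = 'green'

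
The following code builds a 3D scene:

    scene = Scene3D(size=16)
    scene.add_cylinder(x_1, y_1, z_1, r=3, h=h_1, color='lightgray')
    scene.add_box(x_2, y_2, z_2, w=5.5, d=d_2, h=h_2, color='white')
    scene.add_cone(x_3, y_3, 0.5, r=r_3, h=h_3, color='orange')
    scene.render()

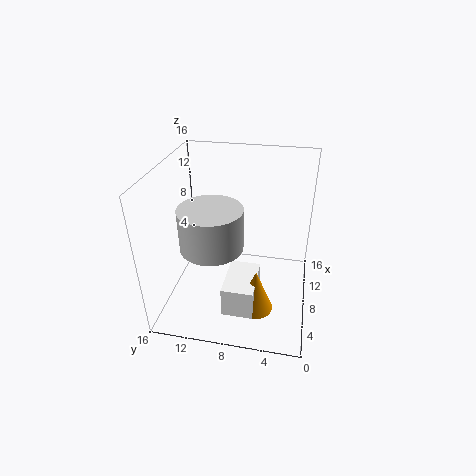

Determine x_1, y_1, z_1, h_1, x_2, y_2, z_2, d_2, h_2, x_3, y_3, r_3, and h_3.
x_1 = 3
y_1 = 9.5
z_1 = 10
h_1 = 4
x_2 = 3.5
y_2 = 5.5
z_2 = 0.5
d_2 = 3.5
h_2 = 3.5
x_3 = 5.5
y_3 = 5.5
r_3 = 2
h_3 = 5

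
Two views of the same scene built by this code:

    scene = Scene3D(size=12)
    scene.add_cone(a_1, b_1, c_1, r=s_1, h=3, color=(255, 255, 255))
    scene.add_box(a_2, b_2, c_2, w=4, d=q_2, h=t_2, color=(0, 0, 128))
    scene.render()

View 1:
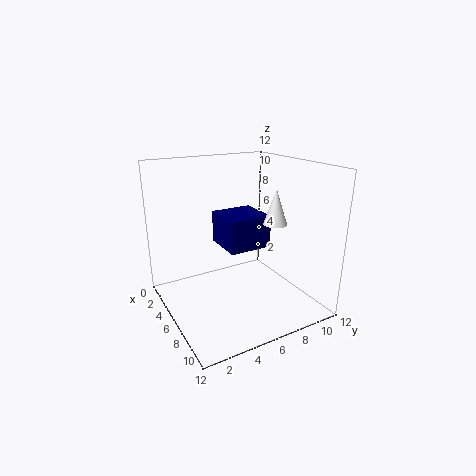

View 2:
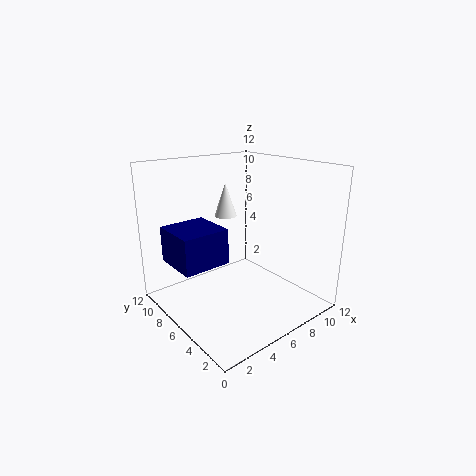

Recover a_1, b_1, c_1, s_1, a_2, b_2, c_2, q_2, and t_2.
a_1 = 7
b_1 = 9
c_1 = 7
s_1 = 1
a_2 = 1
b_2 = 6
c_2 = 4
q_2 = 4
t_2 = 3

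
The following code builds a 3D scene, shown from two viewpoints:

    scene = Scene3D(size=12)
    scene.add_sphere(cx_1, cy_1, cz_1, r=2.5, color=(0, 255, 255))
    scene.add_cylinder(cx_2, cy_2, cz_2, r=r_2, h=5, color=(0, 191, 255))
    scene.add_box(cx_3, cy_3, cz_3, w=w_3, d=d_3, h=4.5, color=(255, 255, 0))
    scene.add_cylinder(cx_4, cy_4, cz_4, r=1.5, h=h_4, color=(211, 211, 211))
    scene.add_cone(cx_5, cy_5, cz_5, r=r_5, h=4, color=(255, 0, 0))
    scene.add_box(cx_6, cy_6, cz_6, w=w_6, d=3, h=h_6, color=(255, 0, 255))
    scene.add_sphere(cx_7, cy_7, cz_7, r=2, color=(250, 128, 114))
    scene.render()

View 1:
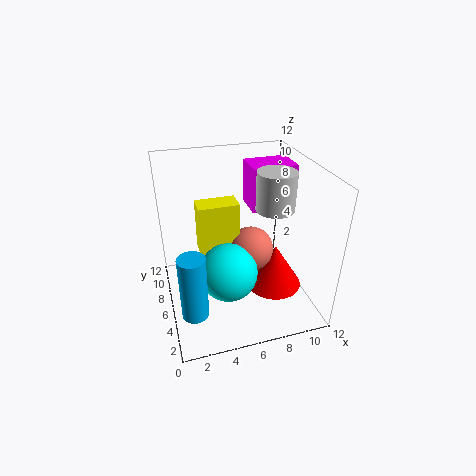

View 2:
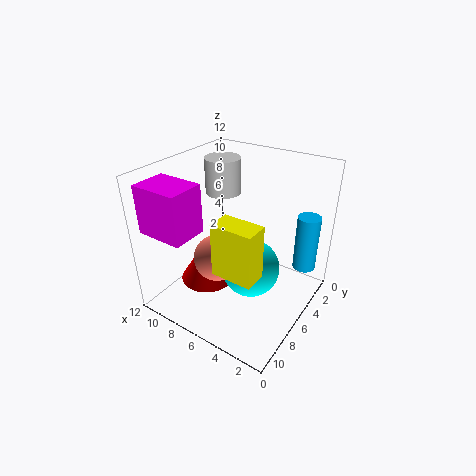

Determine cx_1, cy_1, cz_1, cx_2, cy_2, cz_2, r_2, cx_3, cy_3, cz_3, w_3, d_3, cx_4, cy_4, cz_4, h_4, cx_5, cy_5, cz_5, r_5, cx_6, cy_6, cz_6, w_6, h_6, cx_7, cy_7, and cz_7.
cx_1 = 5; cy_1 = 5.5; cz_1 = 3; cx_2 = 1.5; cy_2 = 2; cz_2 = 2.5; r_2 = 1; cx_3 = 3; cy_3 = 7; cz_3 = 4; w_3 = 3.5; d_3 = 2; cx_4 = 8.5; cy_4 = 4.5; cz_4 = 9; h_4 = 3; cx_5 = 9.5; cy_5 = 6; cz_5 = 0.5; r_5 = 2.5; cx_6 = 8; cy_6 = 8; cz_6 = 7; w_6 = 4; h_6 = 4; cx_7 = 7.5; cy_7 = 7; cz_7 = 4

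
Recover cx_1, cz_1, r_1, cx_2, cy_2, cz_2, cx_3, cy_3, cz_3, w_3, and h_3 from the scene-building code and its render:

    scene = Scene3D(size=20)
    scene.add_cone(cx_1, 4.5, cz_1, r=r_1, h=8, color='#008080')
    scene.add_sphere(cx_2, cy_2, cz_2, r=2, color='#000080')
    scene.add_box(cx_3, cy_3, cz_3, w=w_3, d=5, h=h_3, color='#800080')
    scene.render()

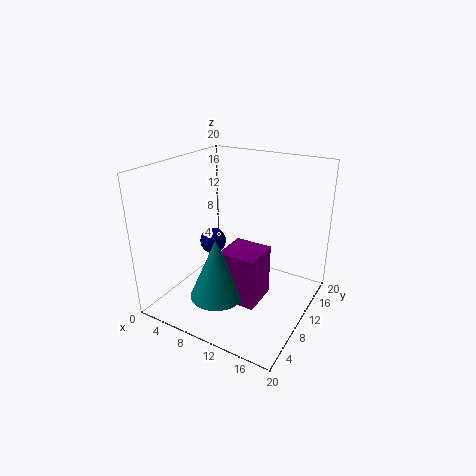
cx_1 = 10
cz_1 = 4
r_1 = 3.5
cx_2 = 4
cy_2 = 12.5
cz_2 = 7
cx_3 = 10
cy_3 = 5
cz_3 = 3
w_3 = 5
h_3 = 7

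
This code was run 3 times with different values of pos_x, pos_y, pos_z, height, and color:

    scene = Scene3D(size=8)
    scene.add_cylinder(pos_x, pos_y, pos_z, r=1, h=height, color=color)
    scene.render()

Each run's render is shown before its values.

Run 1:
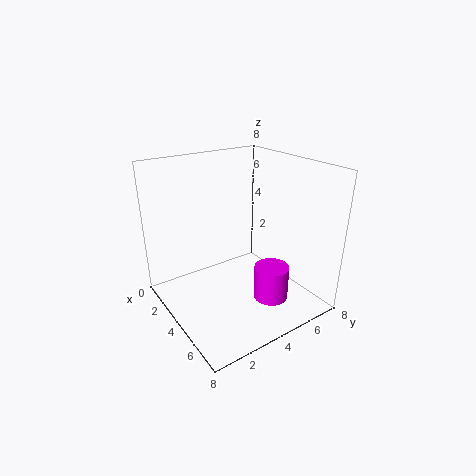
pos_x = 5.25
pos_y = 5.5
pos_z = 0.25
height = 2
color = 'magenta'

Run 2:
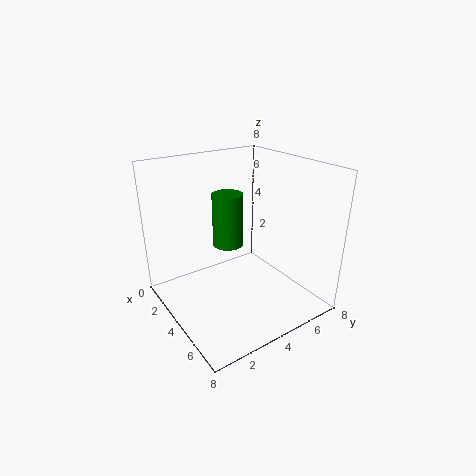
pos_x = 1
pos_y = 5.25
pos_z = 2
height = 3.5
color = 'green'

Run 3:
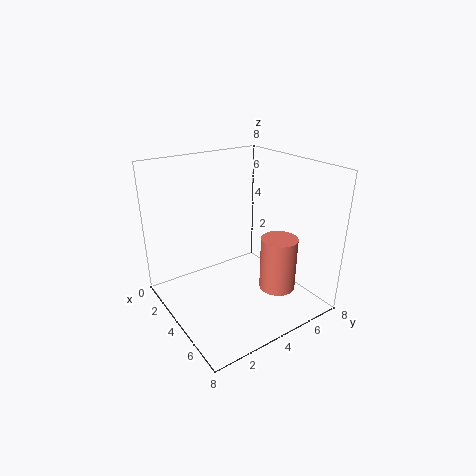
pos_x = 5.75
pos_y = 5.5
pos_z = 1.25
height = 3
color = 'salmon'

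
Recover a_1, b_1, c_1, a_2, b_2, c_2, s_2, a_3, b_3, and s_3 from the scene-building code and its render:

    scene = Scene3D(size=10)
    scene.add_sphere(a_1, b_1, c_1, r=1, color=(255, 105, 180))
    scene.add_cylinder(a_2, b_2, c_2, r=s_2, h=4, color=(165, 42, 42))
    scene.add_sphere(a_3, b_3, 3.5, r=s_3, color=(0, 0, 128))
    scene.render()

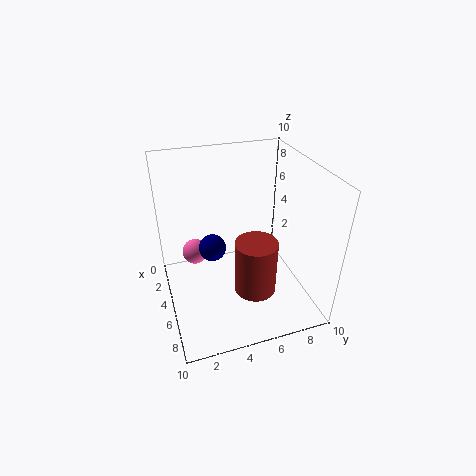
a_1 = 1.5, b_1 = 2.5, c_1 = 2, a_2 = 6, b_2 = 6, c_2 = 1, s_2 = 1.5, a_3 = 3.5, b_3 = 3.5, s_3 = 1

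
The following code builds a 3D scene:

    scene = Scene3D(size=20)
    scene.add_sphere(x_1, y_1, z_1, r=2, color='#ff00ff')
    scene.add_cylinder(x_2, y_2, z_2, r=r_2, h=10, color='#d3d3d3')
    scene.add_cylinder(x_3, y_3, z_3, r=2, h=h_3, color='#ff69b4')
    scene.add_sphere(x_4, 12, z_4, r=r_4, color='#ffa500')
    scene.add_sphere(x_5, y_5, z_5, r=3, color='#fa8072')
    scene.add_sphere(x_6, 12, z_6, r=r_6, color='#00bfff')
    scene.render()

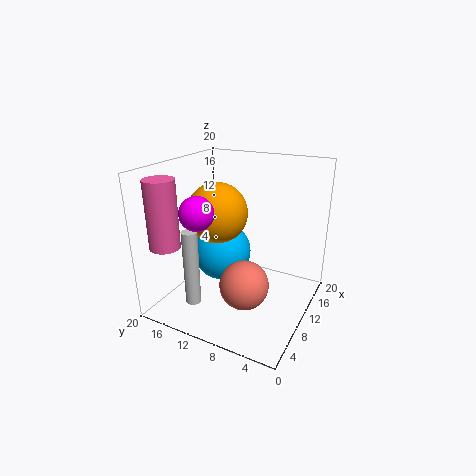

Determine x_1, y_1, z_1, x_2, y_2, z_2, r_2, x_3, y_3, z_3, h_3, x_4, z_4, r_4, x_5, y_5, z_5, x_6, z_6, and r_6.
x_1 = 2
y_1 = 11
z_1 = 16
x_2 = 3
y_2 = 13
z_2 = 3
r_2 = 1
x_3 = 3
y_3 = 17
z_3 = 10
h_3 = 9
x_4 = 8
z_4 = 14
r_4 = 4
x_5 = 4
y_5 = 6
z_5 = 7
x_6 = 9
z_6 = 8
r_6 = 4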